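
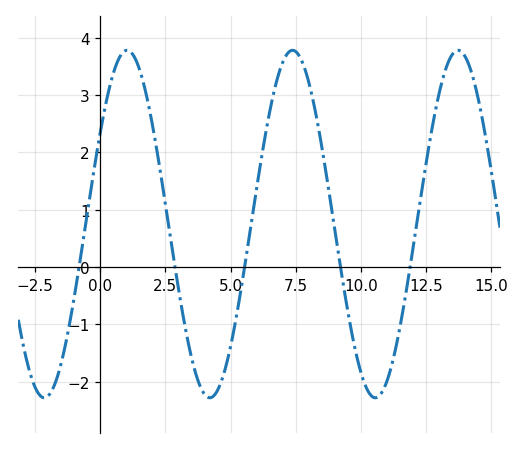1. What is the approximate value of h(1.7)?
3.1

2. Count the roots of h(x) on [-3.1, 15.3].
5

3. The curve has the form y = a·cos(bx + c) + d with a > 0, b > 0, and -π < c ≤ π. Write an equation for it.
y = 3.03cos(0.99x - 1) + 0.75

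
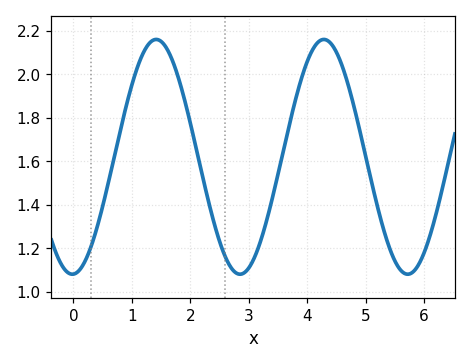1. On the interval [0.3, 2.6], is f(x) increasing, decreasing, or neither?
neither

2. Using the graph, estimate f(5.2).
1.4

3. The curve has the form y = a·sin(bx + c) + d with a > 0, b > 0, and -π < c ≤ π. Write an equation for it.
y = 0.54sin(2.2x - 1.5) + 1.62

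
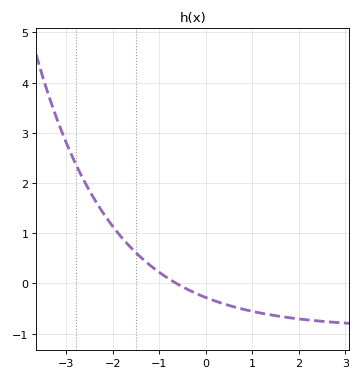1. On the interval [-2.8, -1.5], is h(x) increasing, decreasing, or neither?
decreasing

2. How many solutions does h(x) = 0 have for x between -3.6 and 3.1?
1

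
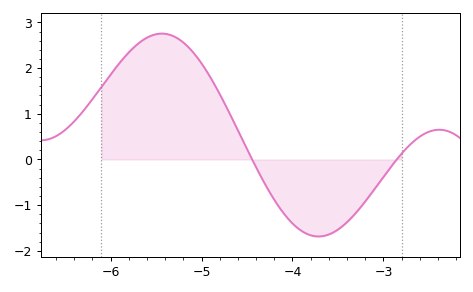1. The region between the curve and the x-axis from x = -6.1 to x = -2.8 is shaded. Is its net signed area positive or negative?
positive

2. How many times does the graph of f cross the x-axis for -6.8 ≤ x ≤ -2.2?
2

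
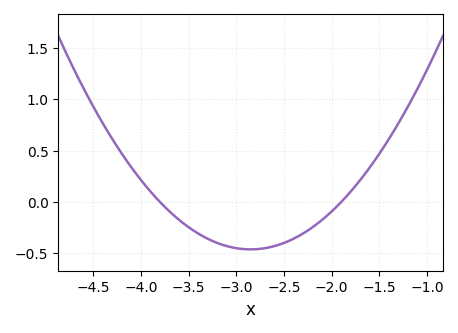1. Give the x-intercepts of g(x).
-3.8, -1.9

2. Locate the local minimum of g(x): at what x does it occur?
-2.8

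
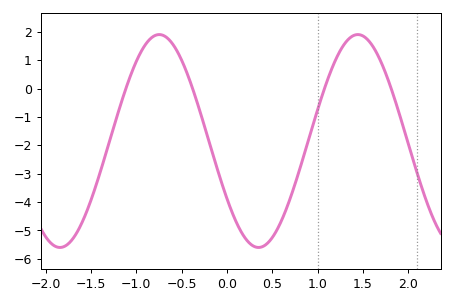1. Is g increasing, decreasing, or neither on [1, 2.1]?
neither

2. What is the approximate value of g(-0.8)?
1.9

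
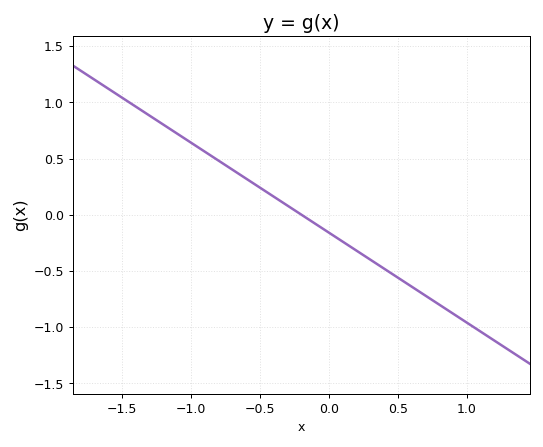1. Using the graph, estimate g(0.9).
-0.9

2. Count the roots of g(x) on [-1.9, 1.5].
1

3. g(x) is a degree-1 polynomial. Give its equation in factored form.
y = -0.8(x + 0.2)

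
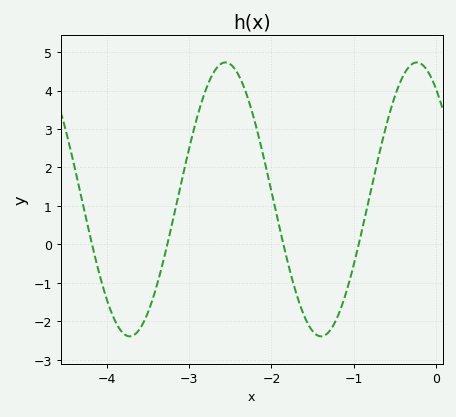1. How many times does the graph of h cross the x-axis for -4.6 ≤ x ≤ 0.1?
4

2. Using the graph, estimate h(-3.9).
-2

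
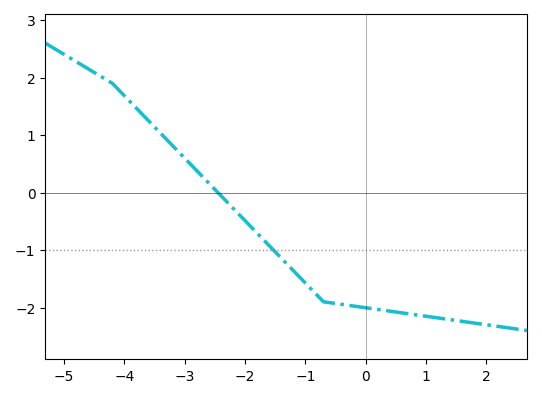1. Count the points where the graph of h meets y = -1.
1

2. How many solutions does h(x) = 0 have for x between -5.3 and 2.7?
1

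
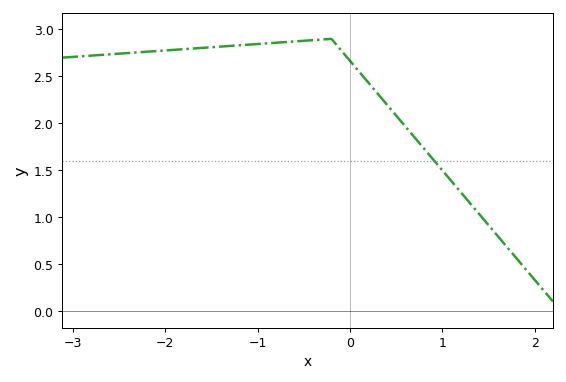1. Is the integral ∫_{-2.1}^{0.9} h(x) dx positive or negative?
positive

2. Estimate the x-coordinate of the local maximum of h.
-0.2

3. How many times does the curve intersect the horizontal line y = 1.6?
1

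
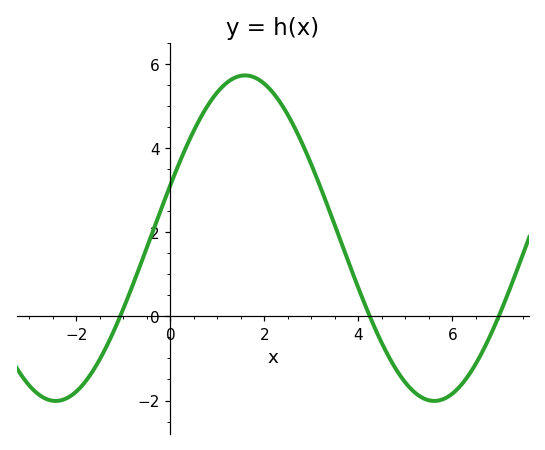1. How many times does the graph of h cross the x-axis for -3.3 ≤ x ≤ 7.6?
3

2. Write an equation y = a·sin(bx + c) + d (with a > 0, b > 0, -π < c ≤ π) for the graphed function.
y = 3.87sin(0.78x + 0.33) + 1.86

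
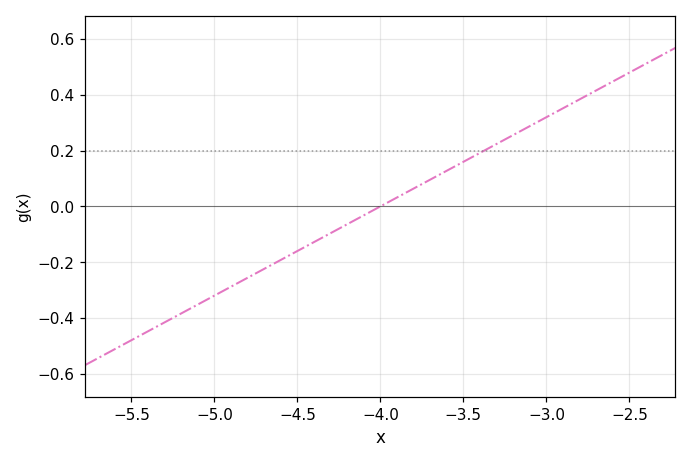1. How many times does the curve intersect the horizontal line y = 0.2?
1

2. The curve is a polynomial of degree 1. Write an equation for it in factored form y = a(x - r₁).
y = 0.32(x + 4)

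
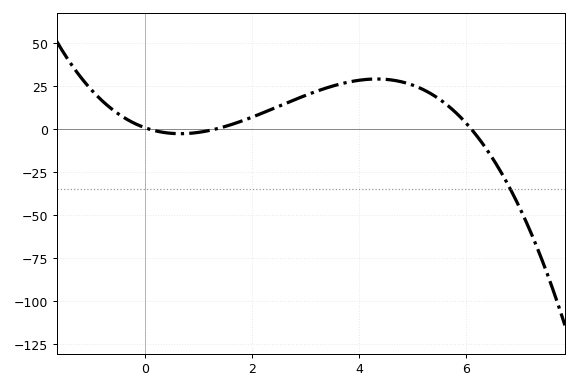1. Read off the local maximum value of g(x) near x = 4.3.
29.3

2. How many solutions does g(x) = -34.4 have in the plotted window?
1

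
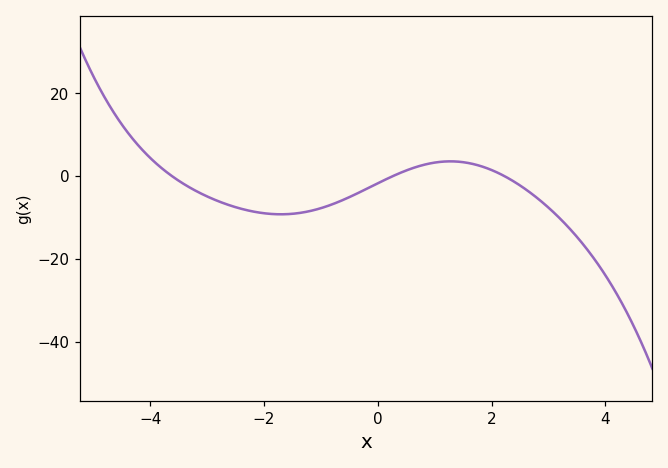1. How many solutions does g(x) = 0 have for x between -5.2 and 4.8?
3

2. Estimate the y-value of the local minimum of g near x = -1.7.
-9.18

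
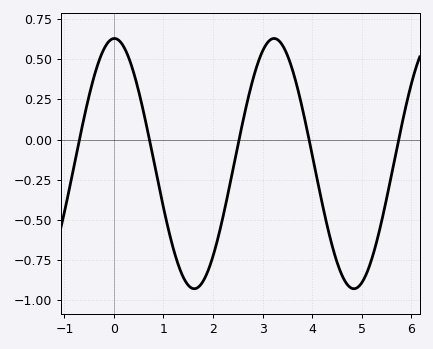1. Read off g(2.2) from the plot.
-0.48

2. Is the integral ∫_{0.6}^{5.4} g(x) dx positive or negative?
negative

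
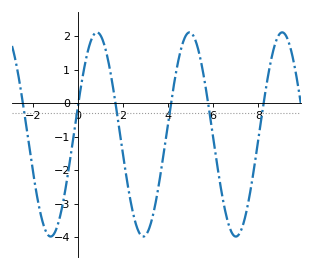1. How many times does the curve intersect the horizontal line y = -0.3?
6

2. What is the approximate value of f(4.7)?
1.9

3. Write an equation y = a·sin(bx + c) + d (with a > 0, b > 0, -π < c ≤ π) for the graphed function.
y = 3.05sin(1.53x + 0.28) - 0.93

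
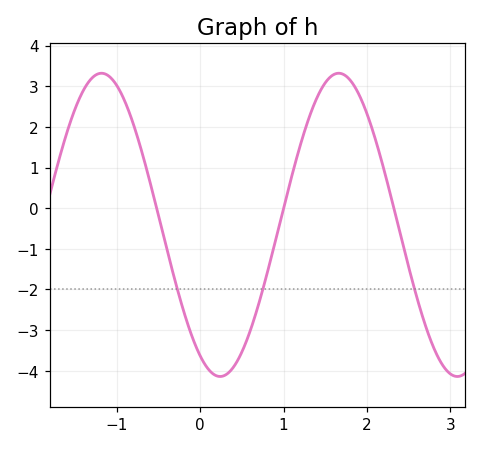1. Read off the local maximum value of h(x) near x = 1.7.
3.32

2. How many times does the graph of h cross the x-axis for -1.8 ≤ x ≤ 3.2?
3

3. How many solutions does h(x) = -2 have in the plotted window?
3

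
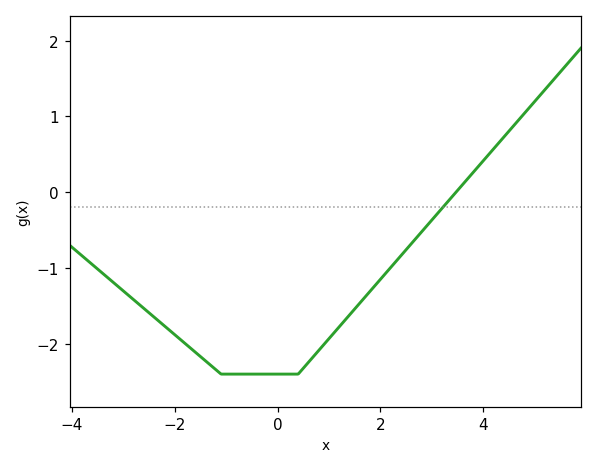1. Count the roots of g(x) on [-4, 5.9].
1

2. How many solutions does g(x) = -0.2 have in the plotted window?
1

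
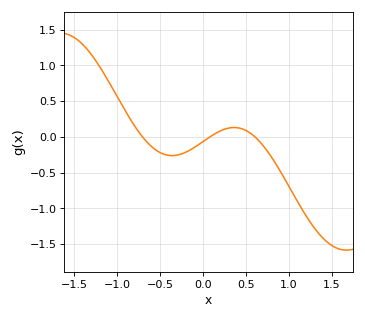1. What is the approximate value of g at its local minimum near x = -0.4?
-0.261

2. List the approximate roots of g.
-0.706, 0.079, 0.605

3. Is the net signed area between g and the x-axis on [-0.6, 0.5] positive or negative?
negative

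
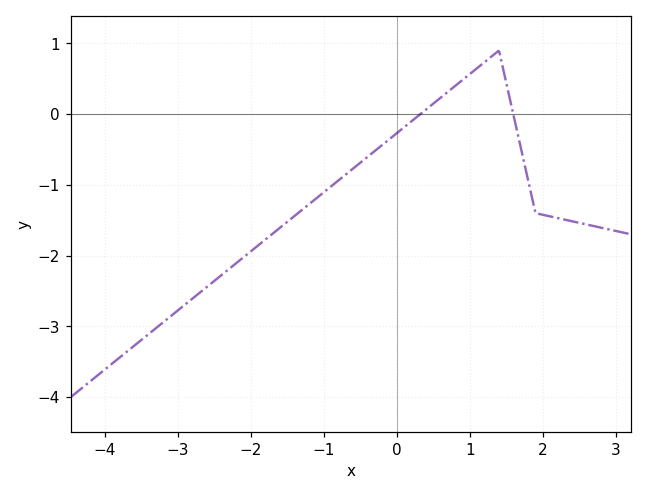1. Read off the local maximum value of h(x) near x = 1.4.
0.898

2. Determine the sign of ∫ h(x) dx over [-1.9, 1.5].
negative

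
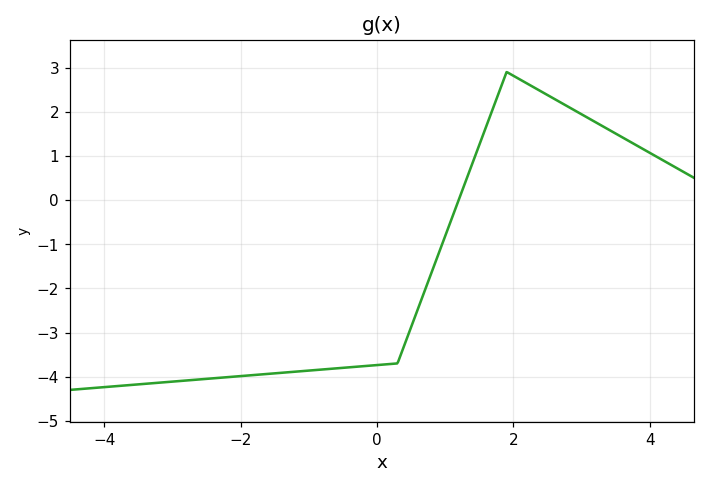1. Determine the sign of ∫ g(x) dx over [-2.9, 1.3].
negative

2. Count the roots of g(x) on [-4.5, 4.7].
1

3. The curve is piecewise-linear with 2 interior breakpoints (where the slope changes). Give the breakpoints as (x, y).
(0.3, -3.7); (1.9, 2.9)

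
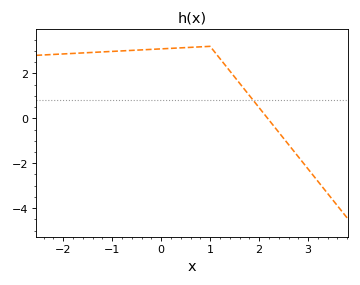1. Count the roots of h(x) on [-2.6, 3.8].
1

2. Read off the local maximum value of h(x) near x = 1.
3.2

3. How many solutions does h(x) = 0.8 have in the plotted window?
1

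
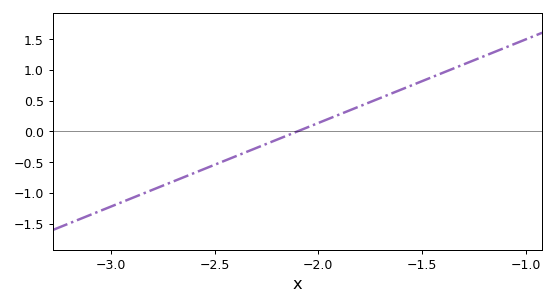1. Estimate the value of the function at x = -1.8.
0.4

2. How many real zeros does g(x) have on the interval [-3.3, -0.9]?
1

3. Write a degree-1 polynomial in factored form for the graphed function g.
y = 1.36(x + 2.1)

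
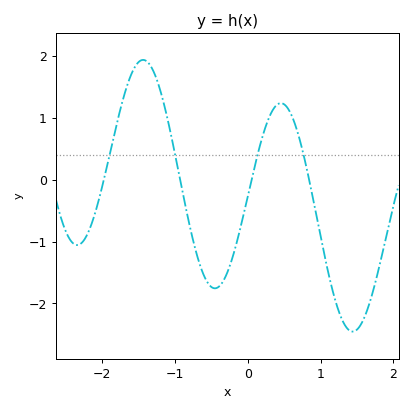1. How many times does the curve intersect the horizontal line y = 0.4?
4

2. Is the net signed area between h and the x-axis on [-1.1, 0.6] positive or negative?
negative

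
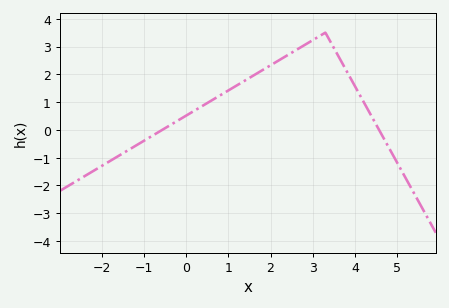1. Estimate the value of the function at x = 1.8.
2.14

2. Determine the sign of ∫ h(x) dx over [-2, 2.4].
positive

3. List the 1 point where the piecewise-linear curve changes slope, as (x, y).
(3.3, 3.5)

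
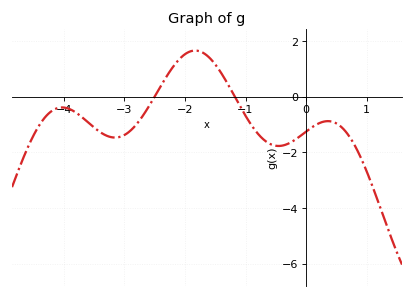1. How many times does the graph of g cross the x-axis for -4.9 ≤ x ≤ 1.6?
2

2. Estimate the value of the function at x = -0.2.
-1.57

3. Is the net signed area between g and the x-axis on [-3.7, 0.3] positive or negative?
negative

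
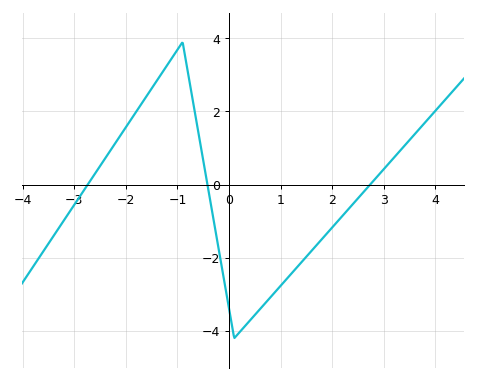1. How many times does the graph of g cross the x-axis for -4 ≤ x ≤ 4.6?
3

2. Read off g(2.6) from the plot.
-0.2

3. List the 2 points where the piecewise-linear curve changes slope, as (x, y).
(-0.9, 3.9); (0.1, -4.2)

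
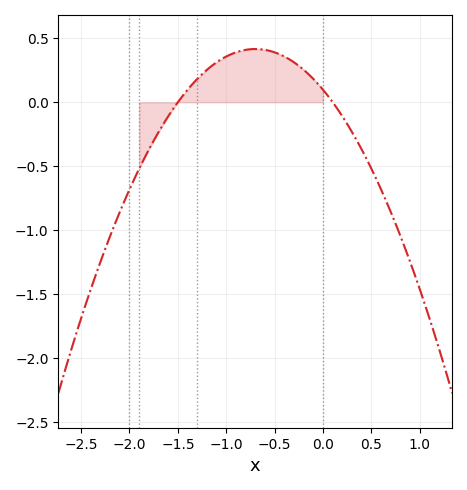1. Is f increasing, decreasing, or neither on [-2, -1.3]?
increasing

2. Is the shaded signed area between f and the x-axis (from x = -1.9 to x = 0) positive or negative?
positive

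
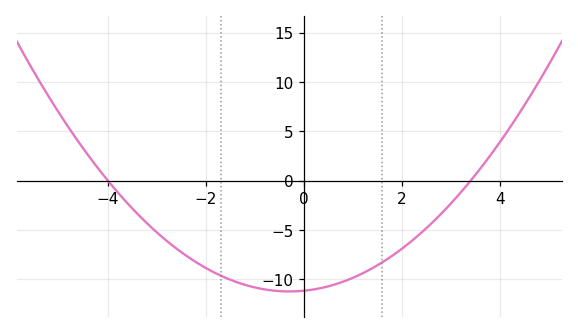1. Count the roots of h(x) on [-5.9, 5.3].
2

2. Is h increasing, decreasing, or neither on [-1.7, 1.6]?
neither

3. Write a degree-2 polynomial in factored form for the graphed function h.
y = 0.82(x + 4)(x - 3.4)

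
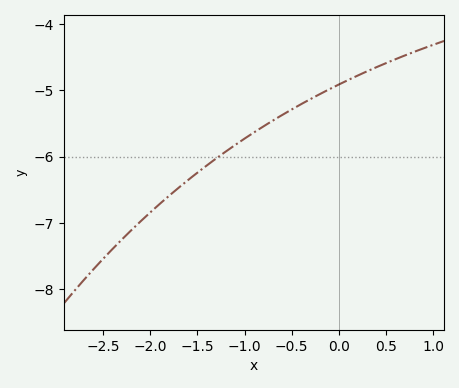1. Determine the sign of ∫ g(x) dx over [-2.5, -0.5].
negative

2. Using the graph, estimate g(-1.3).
-6.03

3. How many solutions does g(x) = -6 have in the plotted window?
1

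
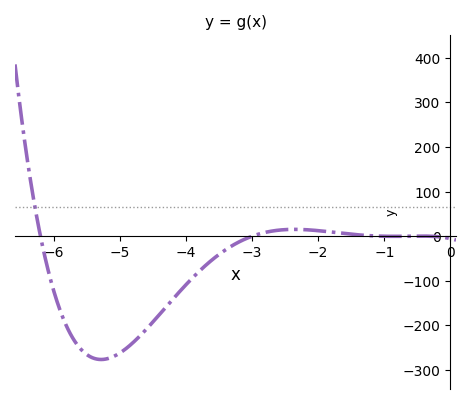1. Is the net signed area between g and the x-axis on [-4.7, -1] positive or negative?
negative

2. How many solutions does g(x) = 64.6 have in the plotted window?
1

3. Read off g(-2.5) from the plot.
14.8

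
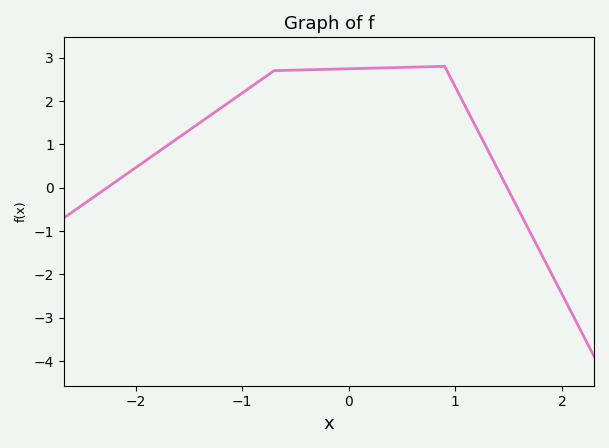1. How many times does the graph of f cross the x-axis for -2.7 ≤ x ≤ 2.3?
2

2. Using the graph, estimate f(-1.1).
2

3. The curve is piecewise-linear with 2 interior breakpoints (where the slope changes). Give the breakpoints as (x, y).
(-0.7, 2.7); (0.9, 2.8)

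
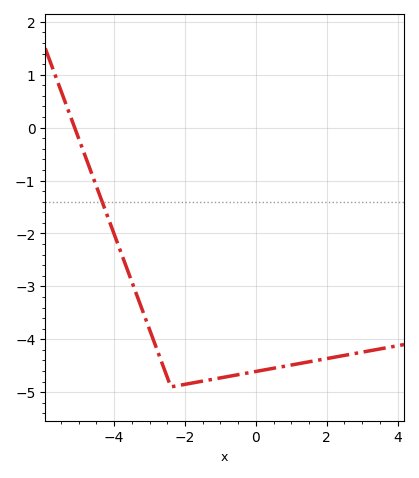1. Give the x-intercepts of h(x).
-5.2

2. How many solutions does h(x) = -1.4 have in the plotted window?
1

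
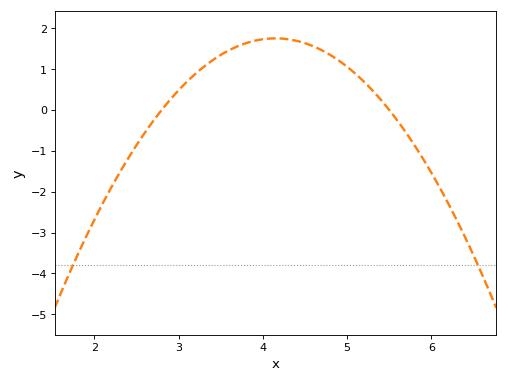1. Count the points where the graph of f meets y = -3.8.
2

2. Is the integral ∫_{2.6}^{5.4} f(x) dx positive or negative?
positive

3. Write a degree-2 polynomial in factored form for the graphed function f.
y = -0.96(x - 2.8)(x - 5.5)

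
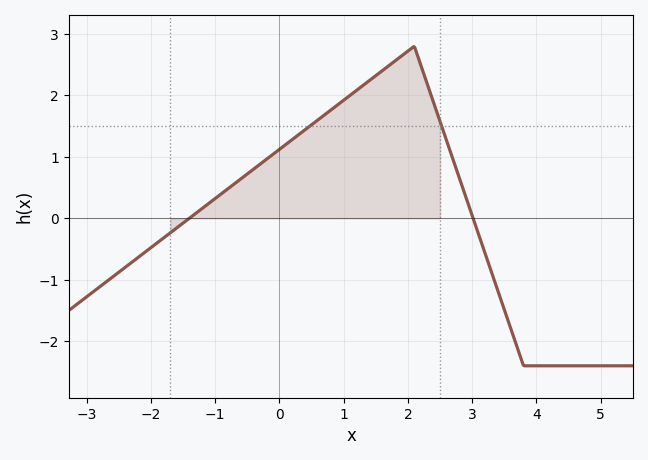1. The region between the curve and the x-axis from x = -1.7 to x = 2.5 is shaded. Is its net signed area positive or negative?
positive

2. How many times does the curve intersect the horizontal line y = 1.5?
2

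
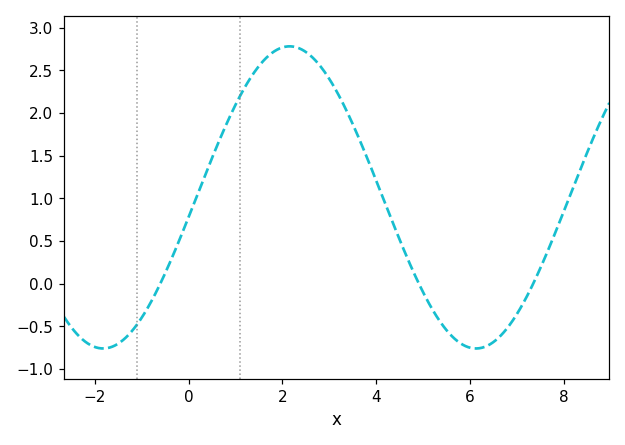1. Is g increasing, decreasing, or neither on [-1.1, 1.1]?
increasing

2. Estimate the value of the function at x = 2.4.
2.75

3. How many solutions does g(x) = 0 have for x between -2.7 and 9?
3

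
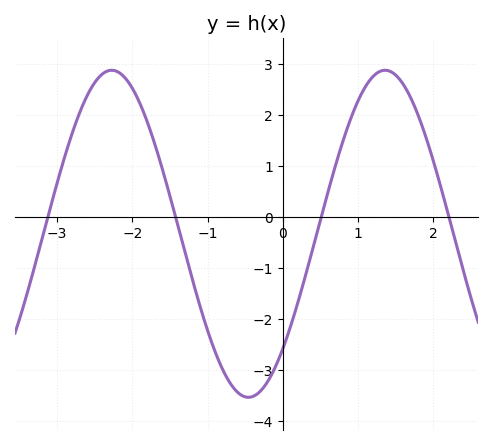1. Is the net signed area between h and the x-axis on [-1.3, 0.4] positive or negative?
negative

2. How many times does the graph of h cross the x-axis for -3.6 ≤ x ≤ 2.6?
4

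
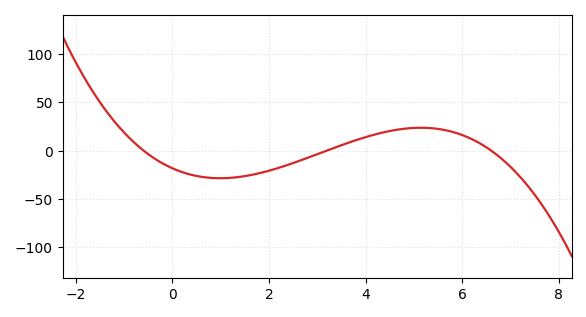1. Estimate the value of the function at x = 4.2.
15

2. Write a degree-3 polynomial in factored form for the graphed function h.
y = -1.45(x + 0.6)(x - 3.2)(x - 6.6)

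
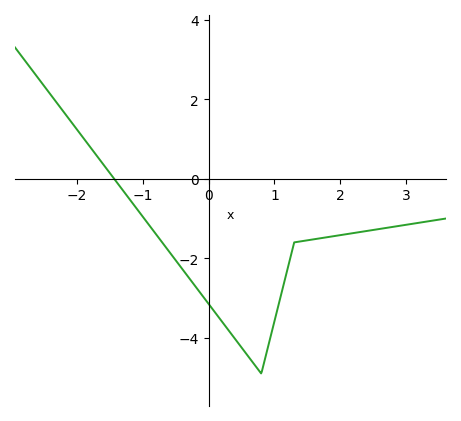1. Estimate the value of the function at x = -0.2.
-2.71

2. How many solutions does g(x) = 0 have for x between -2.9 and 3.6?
1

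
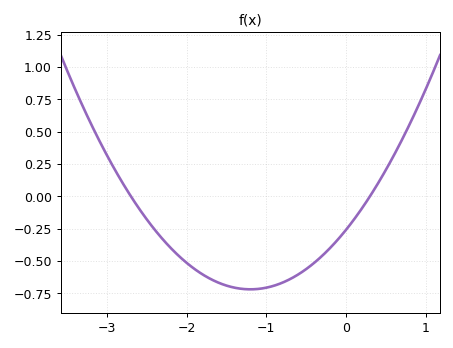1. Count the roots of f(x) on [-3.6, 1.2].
2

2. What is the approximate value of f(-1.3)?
-0.7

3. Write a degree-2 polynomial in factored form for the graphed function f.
y = 0.32(x + 2.7)(x - 0.3)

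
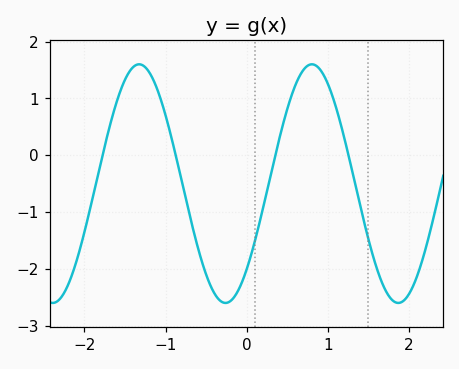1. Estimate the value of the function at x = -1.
0.699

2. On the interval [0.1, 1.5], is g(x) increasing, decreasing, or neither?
neither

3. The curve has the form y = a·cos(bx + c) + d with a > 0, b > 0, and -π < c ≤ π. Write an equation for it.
y = 2.1cos(2.95x - 2.37) - 0.5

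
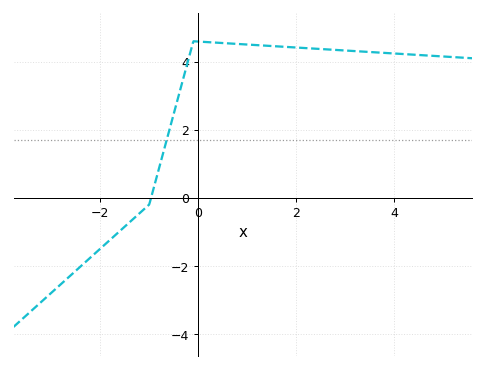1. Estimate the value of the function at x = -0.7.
1.4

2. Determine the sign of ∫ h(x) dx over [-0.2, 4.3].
positive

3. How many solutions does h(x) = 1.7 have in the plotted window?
1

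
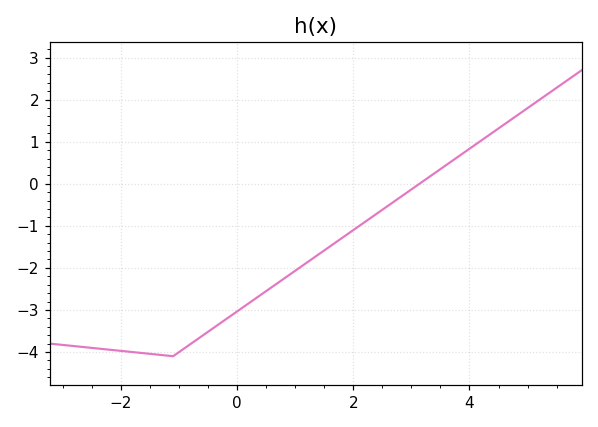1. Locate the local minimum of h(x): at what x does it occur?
-1.2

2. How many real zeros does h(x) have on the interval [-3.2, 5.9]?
1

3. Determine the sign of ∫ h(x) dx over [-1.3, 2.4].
negative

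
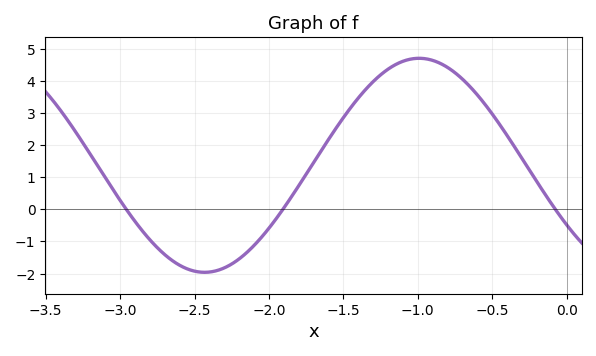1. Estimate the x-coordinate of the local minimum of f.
-2.45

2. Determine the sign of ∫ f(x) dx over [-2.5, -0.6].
positive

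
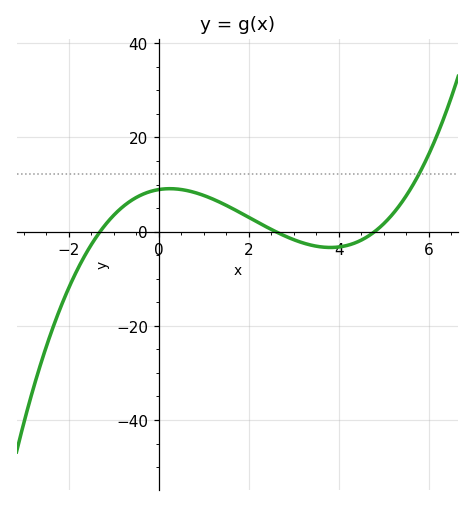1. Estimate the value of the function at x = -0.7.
6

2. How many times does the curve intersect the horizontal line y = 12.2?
1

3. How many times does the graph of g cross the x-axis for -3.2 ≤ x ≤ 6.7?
3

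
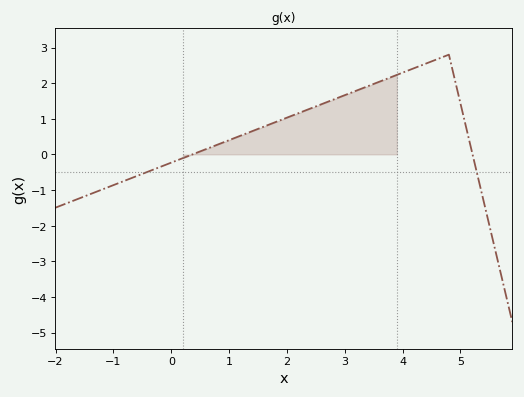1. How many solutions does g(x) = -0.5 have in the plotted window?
2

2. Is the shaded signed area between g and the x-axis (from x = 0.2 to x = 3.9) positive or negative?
positive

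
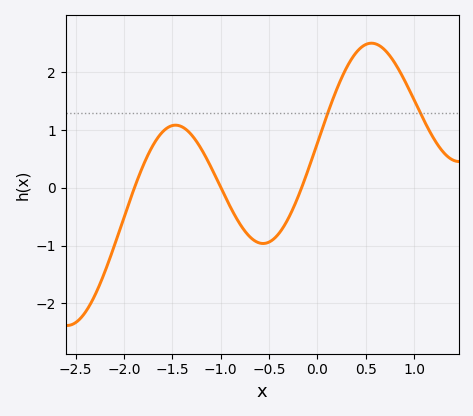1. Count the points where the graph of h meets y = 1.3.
2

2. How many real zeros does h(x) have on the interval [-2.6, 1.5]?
3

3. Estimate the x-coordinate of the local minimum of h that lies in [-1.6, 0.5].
-0.56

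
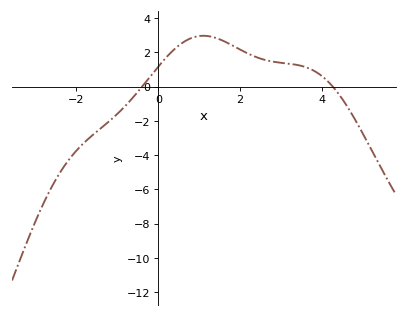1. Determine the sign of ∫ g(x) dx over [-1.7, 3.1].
positive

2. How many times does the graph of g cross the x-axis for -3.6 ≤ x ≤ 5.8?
2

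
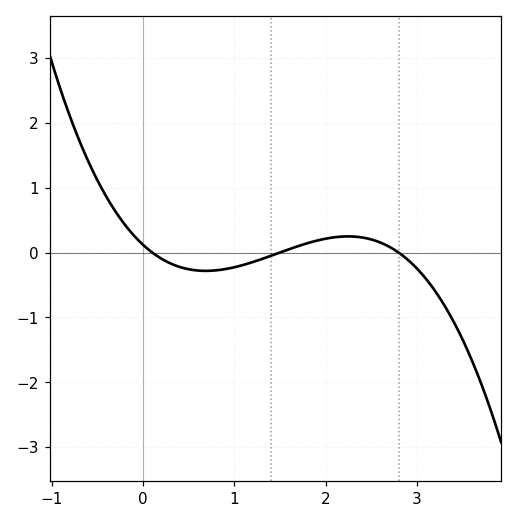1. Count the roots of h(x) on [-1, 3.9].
3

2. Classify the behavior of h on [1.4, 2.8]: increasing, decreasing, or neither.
neither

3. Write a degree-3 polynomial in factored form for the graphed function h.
y = -0.28(x - 0.1)(x - 1.5)(x - 2.8)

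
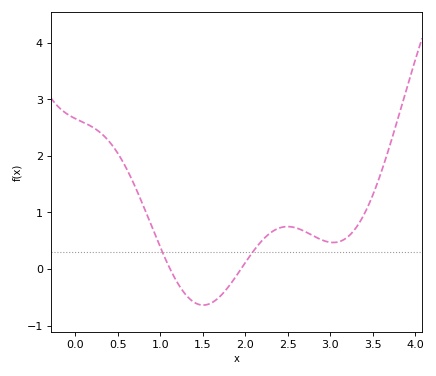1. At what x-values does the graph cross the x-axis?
1.12, 1.95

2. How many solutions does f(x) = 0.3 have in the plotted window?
2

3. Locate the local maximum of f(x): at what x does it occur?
2.5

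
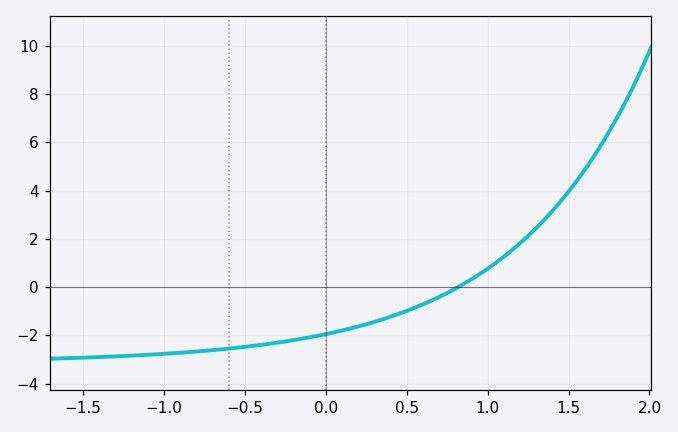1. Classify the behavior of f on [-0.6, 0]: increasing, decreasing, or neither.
increasing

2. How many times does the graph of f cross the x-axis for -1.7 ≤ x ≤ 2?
1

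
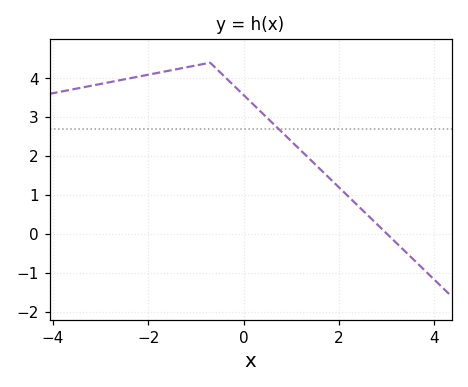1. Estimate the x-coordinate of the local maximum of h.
-0.8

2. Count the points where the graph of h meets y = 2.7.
1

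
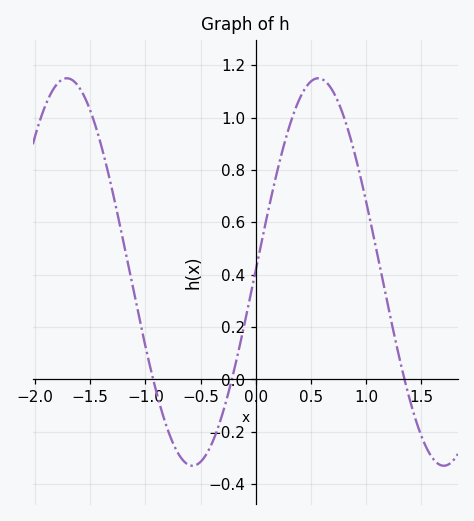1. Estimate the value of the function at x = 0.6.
1.15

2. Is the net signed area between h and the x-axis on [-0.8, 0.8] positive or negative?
positive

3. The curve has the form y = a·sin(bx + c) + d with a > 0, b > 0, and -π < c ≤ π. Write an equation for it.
y = 0.74sin(2.76x + 0.01) + 0.41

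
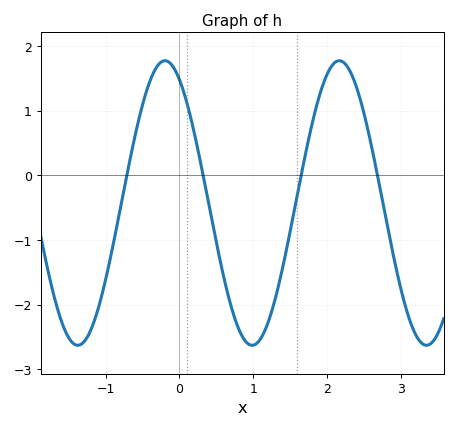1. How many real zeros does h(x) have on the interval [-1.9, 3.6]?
4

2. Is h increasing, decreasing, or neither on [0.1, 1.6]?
neither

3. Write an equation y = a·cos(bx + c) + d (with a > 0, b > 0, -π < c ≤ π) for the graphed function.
y = 2.2cos(2.7x + 0.52) - 0.43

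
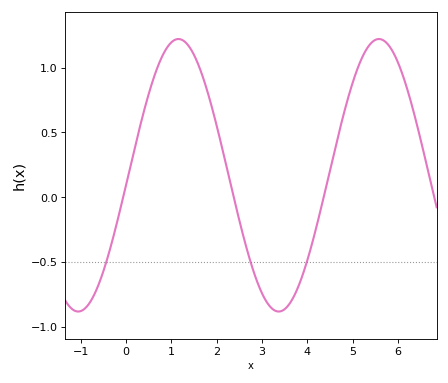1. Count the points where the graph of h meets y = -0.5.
3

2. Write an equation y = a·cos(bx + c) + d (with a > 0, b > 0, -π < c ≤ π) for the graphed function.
y = 1.05cos(1.4x - 1.6) + 0.17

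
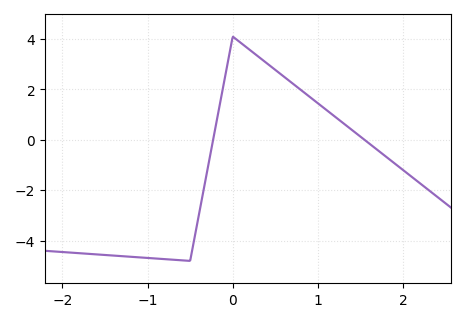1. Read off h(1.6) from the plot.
-0.2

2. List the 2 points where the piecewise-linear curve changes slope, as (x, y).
(-0.5, -4.8); (0, 4.1)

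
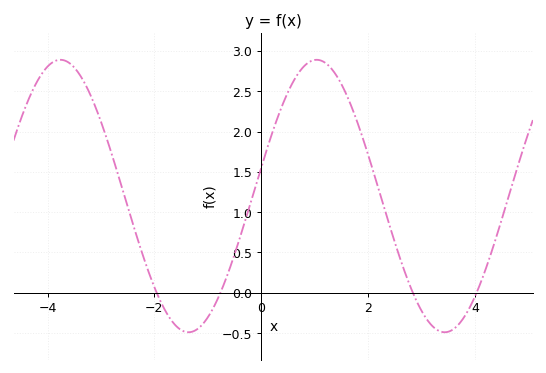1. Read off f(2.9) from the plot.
-0.1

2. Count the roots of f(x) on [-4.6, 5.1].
4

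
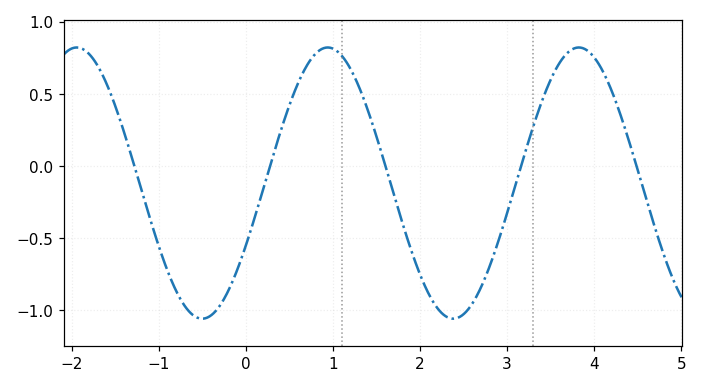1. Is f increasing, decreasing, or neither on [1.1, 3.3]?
neither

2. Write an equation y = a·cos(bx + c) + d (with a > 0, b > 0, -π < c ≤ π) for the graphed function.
y = 0.94cos(2.2x - 2.1) - 0.12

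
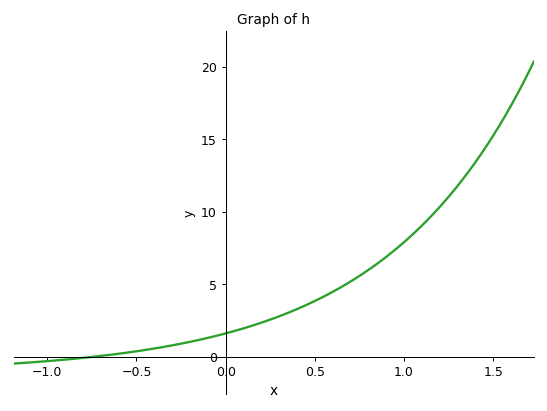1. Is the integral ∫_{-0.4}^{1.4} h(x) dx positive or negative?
positive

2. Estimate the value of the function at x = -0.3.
0.784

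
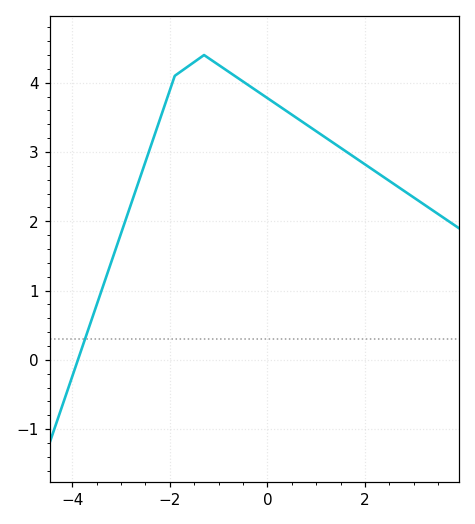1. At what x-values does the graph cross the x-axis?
-3.88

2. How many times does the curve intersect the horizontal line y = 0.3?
1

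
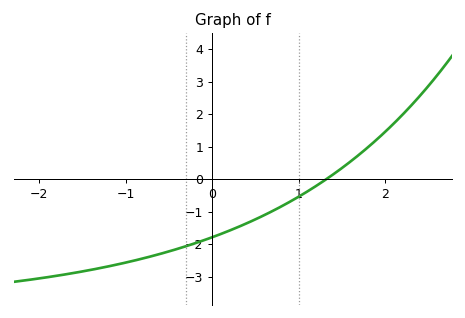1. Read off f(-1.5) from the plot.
-2.8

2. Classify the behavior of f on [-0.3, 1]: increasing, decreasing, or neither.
increasing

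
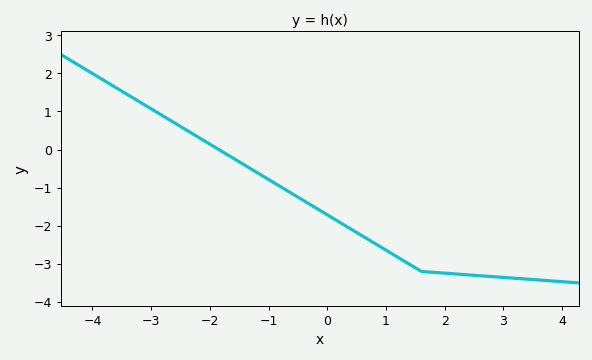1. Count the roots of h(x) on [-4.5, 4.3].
1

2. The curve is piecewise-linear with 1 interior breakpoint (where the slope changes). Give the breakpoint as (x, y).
(1.6, -3.2)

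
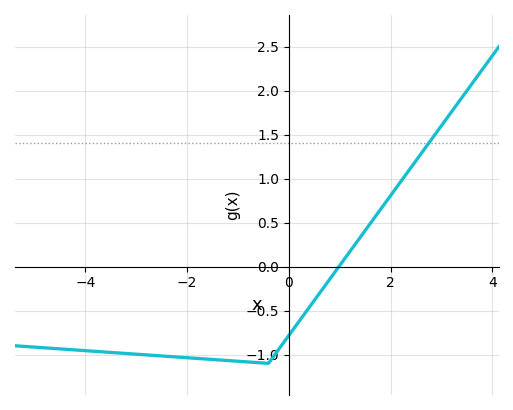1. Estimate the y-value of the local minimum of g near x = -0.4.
-1.1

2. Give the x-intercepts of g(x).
0.985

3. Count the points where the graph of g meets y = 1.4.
1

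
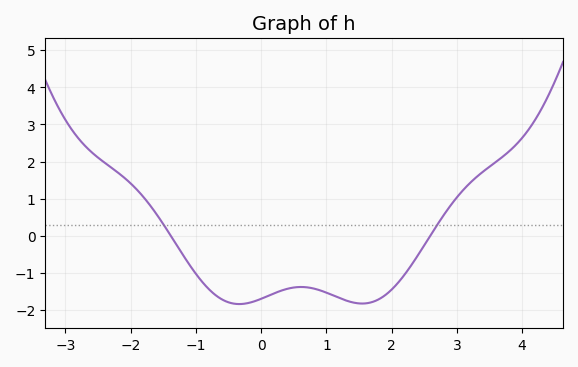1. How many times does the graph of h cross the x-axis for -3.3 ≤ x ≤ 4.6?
2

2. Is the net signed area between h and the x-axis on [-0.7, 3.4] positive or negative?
negative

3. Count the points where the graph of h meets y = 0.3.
2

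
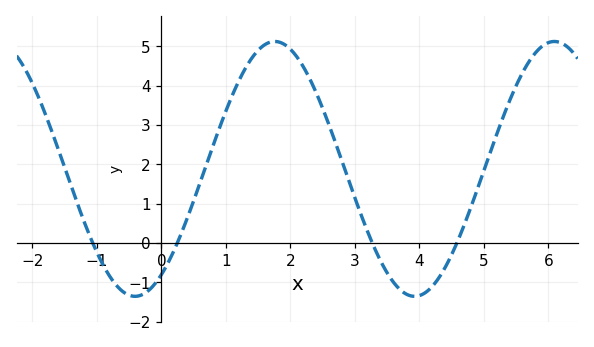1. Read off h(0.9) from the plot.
2.92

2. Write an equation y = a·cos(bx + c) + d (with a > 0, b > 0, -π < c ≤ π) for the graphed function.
y = 3.24cos(1.45x - 2.55) + 1.88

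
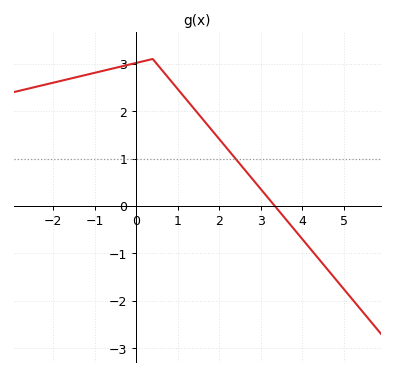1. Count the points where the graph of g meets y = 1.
1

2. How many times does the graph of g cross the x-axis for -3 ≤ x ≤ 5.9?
1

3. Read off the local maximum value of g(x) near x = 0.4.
3.1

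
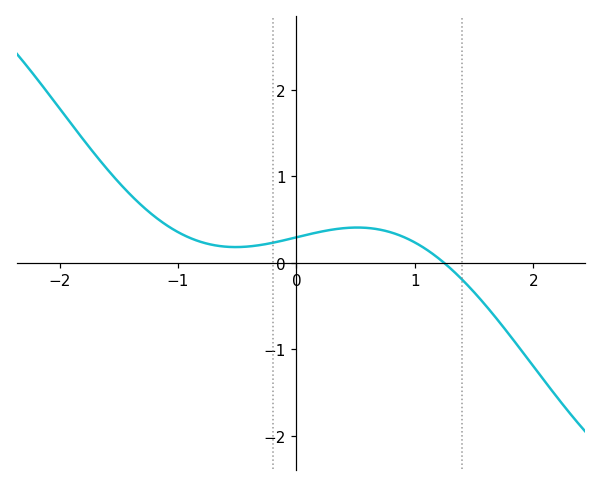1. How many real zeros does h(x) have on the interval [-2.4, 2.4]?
1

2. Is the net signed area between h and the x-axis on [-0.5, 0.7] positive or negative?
positive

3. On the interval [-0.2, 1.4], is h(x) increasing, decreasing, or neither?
neither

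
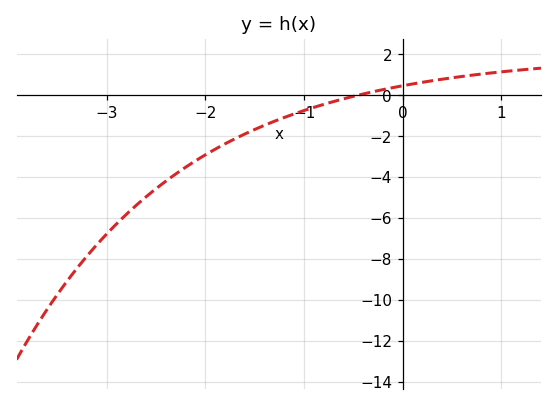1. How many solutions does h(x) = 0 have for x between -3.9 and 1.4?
1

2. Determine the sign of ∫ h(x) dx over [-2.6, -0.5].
negative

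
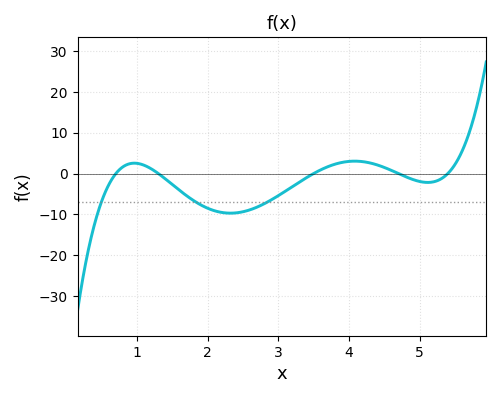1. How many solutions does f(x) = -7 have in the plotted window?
3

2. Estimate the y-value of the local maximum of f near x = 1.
3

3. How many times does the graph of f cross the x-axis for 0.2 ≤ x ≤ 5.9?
5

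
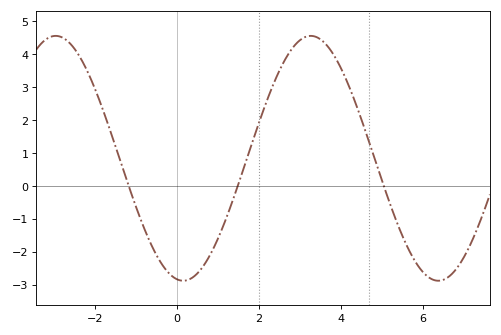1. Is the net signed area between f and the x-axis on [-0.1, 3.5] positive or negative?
positive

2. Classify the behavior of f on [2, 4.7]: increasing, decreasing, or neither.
neither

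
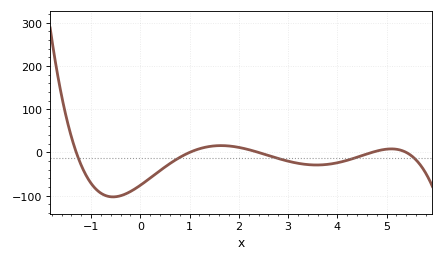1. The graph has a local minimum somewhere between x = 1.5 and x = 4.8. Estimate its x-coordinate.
3.6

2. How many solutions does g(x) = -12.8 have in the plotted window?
5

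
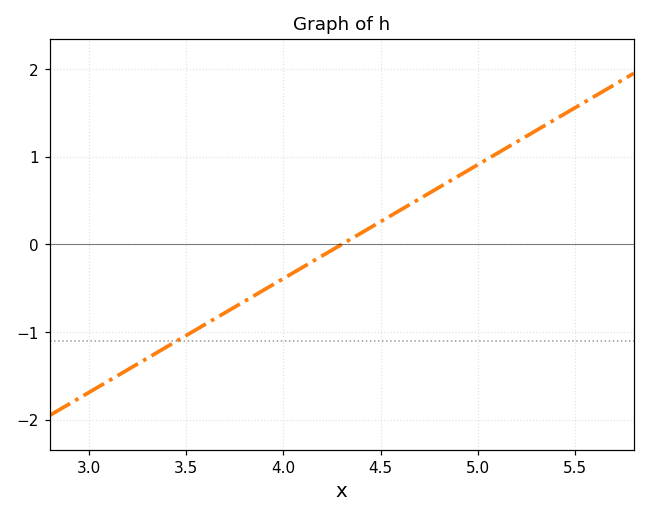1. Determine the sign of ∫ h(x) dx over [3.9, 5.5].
positive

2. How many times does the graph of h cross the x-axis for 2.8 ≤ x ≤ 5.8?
1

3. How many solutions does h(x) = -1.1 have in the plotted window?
1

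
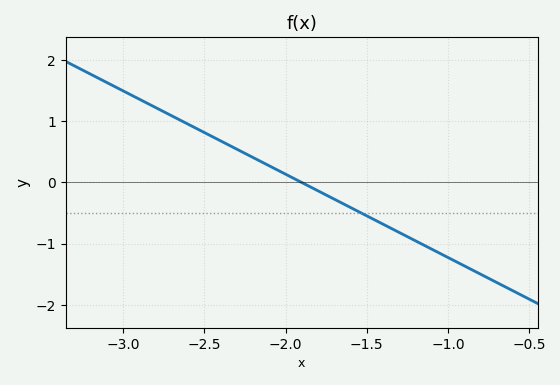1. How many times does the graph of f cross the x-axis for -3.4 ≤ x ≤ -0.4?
1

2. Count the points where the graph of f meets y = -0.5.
1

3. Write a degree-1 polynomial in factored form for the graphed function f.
y = -1.36(x + 1.9)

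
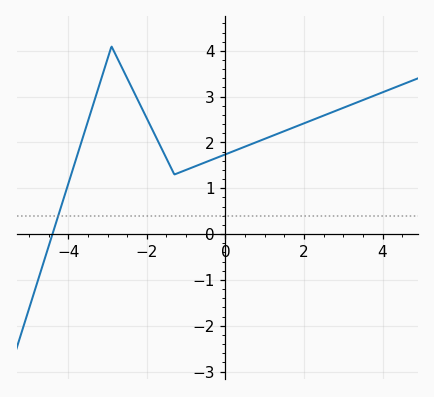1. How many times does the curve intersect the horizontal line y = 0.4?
1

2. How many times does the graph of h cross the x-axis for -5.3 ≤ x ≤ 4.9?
1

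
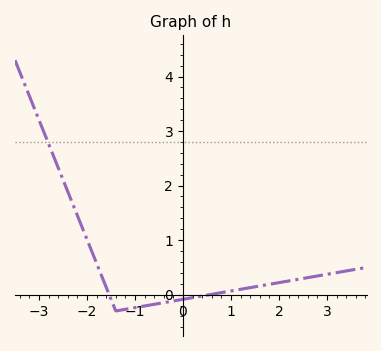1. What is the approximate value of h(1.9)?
0.2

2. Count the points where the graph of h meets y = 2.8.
1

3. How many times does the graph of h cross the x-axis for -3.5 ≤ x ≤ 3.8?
2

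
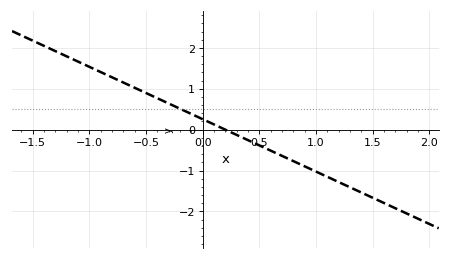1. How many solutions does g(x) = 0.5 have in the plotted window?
1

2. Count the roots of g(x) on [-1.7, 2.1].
1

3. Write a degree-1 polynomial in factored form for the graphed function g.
y = -1.28(x - 0.2)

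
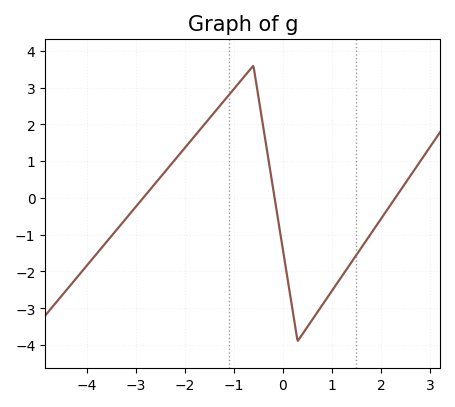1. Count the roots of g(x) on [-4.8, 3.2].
3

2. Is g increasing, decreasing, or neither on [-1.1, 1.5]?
neither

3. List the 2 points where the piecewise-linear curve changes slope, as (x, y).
(-0.6, 3.6); (0.3, -3.9)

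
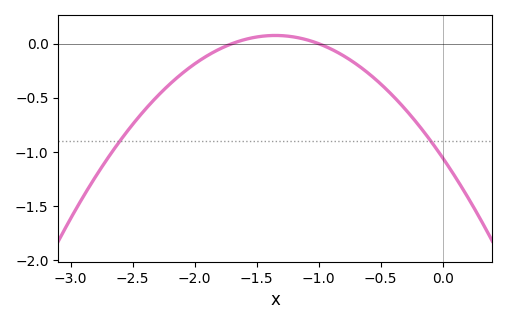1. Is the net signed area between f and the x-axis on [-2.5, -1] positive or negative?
negative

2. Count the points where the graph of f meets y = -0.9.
2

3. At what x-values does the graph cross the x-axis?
-1.7, -1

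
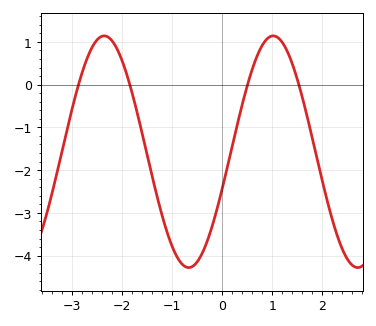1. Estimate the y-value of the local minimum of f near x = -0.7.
-4.28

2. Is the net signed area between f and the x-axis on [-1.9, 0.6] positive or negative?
negative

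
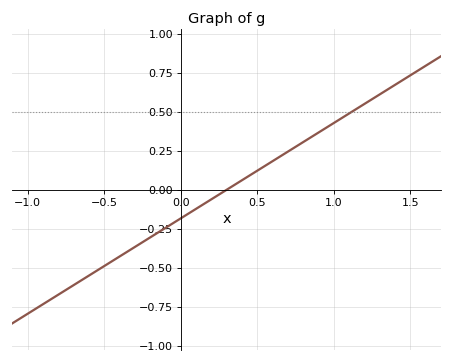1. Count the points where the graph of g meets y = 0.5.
1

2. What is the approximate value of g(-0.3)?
-0.36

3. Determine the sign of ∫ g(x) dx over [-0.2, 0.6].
negative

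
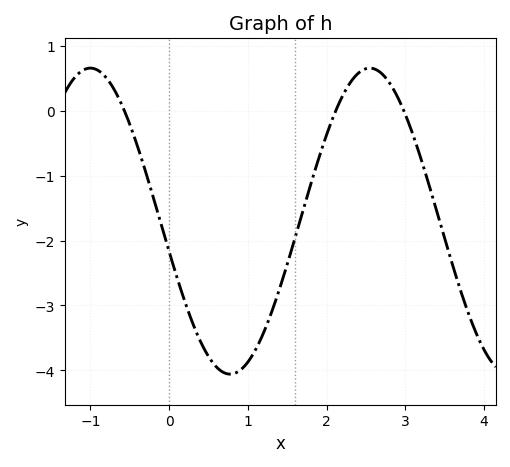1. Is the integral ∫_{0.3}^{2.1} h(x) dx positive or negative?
negative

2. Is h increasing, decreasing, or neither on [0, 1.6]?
neither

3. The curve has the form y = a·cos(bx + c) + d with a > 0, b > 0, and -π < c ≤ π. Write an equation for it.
y = 2.36cos(1.77x + 1.77) - 1.7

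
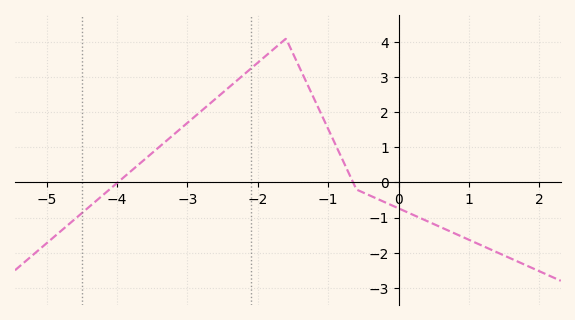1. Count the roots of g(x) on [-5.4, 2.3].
2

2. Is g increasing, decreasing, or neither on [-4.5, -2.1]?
increasing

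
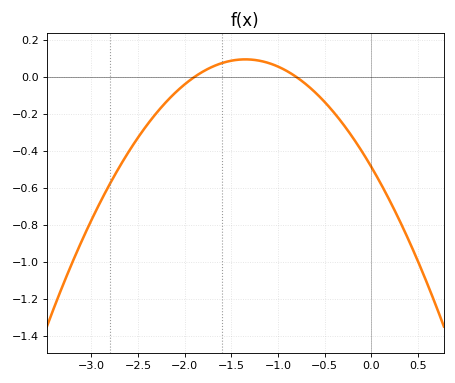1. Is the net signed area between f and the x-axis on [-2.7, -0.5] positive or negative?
negative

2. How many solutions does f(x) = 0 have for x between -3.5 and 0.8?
2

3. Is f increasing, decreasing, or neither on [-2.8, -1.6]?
increasing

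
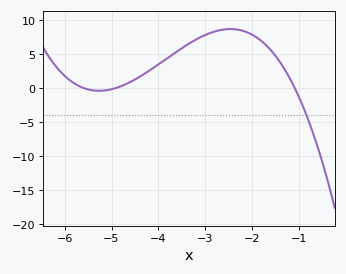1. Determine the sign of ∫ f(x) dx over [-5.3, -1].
positive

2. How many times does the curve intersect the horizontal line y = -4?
1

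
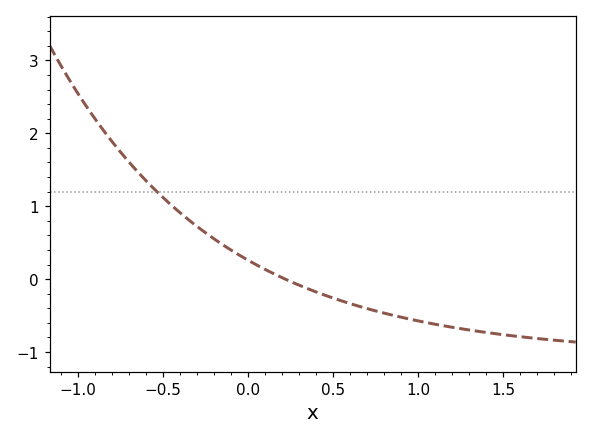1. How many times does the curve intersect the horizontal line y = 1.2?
1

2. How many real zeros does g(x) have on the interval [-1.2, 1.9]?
1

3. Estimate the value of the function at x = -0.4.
0.9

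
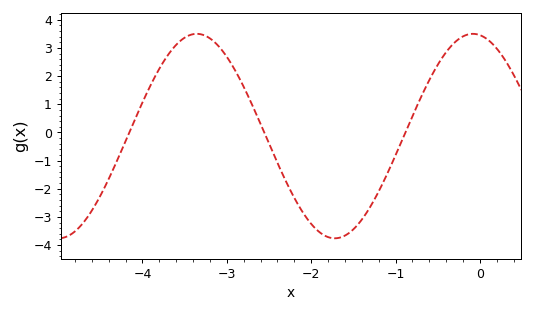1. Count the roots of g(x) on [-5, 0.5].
3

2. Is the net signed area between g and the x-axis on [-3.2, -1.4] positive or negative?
negative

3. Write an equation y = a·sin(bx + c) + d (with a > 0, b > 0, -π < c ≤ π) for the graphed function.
y = 3.63sin(1.9x + 1.7) - 0.13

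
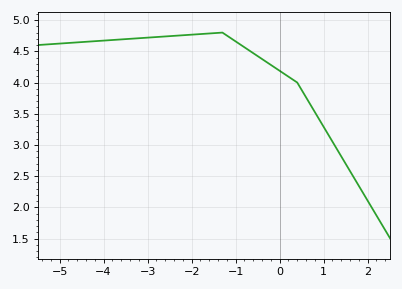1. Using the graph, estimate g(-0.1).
4.25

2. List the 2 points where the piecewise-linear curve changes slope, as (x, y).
(-1.3, 4.8); (0.4, 4)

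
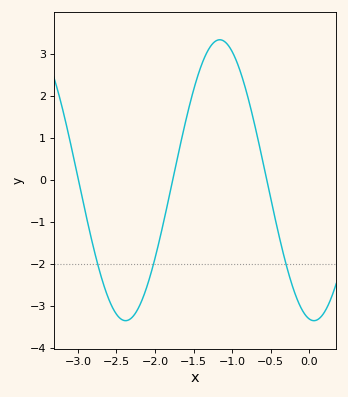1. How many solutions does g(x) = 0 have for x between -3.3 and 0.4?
3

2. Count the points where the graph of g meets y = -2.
3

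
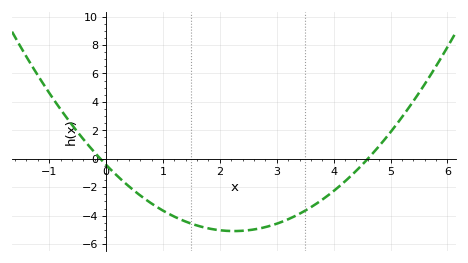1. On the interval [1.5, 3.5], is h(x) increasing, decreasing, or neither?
neither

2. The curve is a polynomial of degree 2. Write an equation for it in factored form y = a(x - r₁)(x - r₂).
y = 0.92(x + 0.1)(x - 4.6)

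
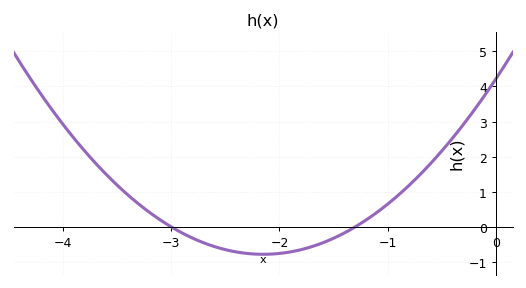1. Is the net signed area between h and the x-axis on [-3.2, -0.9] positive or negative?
negative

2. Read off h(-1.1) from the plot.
0.4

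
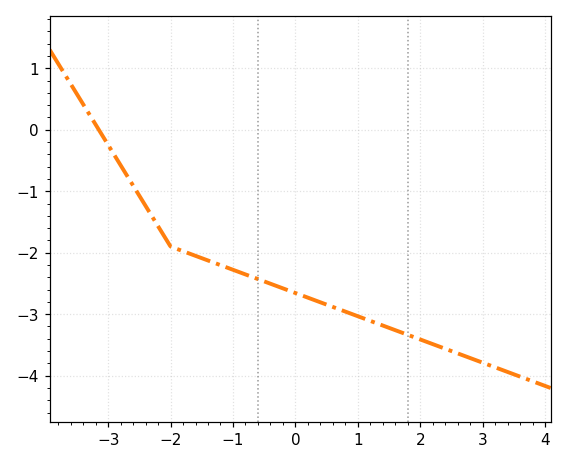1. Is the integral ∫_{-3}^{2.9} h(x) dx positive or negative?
negative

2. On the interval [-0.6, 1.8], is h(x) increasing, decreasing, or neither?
decreasing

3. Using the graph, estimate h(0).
-2.66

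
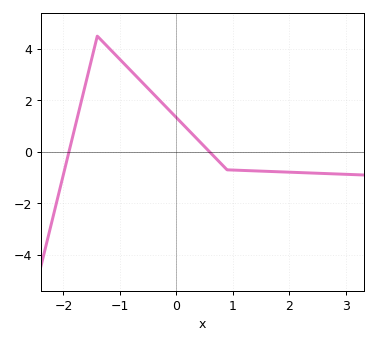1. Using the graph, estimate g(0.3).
0.6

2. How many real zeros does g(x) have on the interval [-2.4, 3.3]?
2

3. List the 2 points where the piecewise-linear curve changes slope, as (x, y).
(-1.4, 4.5); (0.9, -0.7)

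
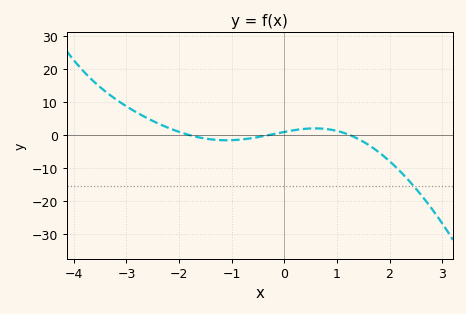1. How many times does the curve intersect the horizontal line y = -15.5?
1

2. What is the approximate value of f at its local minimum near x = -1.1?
-1.6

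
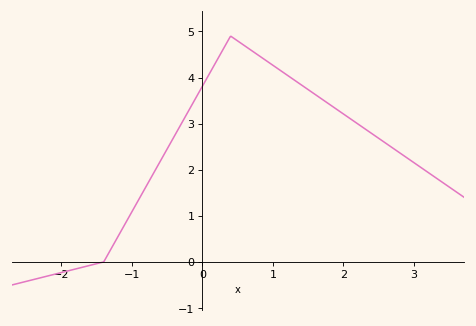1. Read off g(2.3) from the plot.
2.9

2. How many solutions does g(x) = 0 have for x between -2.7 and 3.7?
1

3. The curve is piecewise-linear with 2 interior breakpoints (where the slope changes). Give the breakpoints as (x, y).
(-1.4, 0); (0.4, 4.9)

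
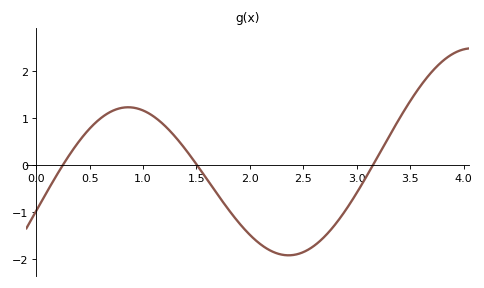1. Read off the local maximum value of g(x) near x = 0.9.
1.2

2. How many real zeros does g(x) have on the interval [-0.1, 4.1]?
3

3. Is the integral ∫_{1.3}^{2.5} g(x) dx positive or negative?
negative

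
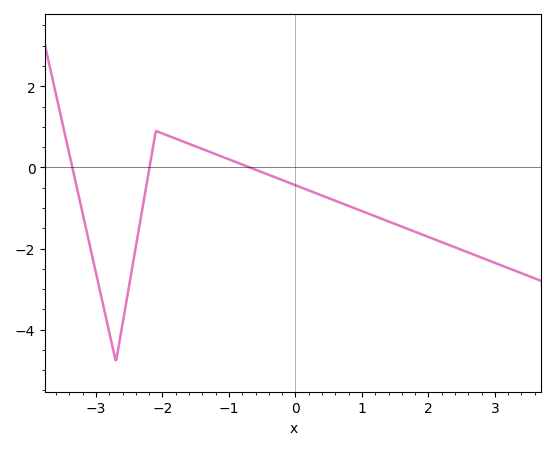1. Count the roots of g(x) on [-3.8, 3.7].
3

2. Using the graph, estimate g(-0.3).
-0.248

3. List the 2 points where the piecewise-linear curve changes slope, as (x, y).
(-2.7, -4.8); (-2.1, 0.9)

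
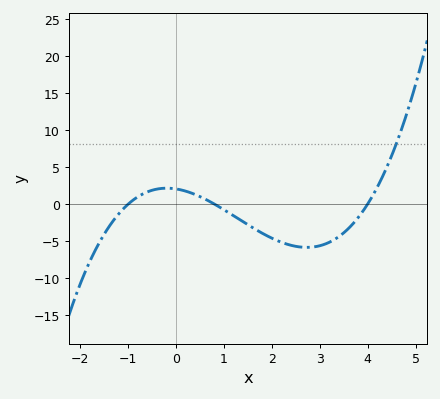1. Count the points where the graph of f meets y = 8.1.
1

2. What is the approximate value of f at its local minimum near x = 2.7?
-5.85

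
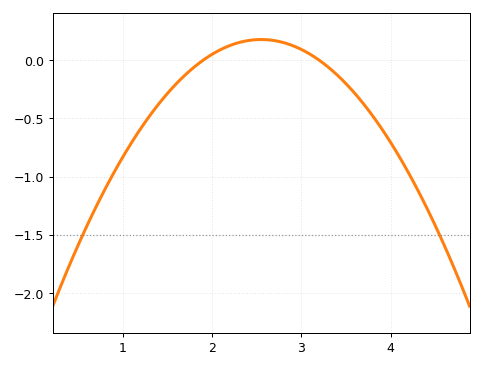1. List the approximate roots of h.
1.9, 3.2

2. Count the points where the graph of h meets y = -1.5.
2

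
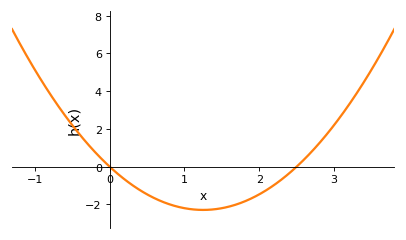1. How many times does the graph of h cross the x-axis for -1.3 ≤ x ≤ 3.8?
2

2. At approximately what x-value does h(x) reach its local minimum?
1.2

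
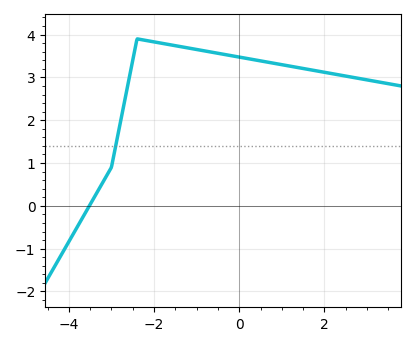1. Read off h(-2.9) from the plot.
1.4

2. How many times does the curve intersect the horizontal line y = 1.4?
1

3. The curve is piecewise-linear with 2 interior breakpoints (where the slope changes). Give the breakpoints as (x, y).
(-3, 0.9); (-2.4, 3.9)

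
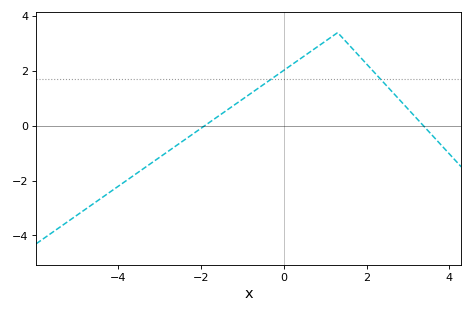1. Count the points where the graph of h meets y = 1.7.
2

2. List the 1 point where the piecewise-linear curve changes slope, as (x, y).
(1.3, 3.4)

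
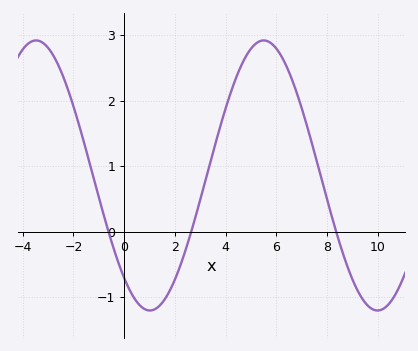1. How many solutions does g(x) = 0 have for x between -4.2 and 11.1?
3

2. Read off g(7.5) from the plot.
1.2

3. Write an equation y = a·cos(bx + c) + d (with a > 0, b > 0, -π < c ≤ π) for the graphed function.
y = 2.06cos(0.7x + 2.4) + 0.86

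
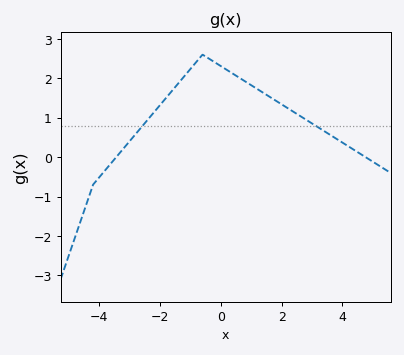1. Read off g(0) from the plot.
2.3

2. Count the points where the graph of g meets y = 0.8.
2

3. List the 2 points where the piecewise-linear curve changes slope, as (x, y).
(-4.2, -0.7); (-0.6, 2.6)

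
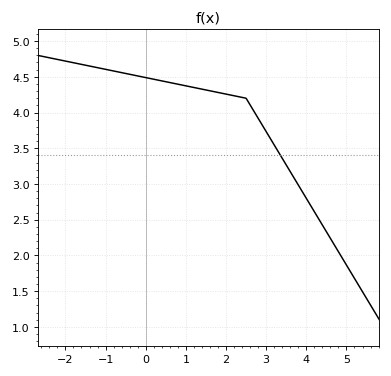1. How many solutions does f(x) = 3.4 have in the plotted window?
1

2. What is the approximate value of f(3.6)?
3.17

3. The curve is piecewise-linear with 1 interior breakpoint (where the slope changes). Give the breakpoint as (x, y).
(2.5, 4.2)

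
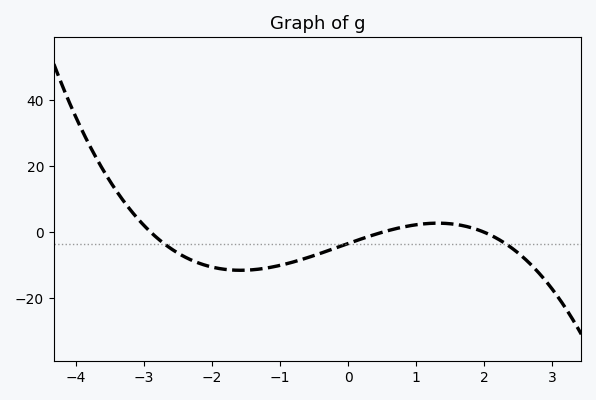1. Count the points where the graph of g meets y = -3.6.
3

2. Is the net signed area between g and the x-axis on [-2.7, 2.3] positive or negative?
negative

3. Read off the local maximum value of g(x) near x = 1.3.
2.75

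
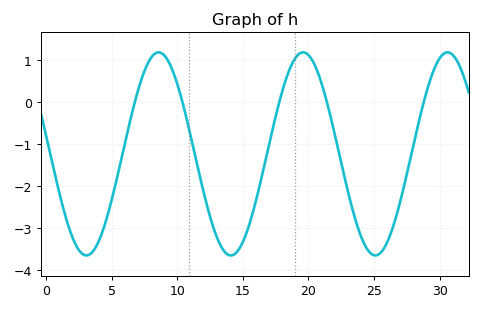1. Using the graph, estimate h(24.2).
-3.34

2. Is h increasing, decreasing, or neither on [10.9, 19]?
neither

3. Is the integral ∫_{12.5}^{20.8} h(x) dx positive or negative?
negative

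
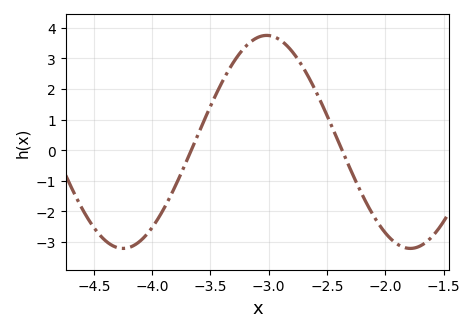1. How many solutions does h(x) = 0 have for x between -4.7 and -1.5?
2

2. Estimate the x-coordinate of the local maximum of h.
-3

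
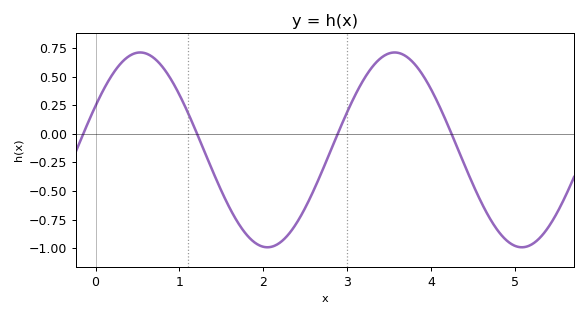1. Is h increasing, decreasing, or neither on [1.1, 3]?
neither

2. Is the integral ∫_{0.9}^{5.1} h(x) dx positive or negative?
negative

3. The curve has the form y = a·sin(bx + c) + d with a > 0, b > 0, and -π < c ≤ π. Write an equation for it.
y = 0.85sin(2.1x + 0.47) - 0.14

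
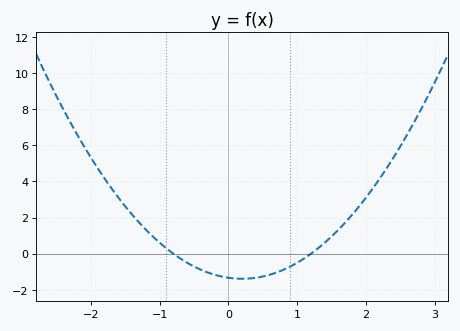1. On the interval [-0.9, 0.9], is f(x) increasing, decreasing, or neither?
neither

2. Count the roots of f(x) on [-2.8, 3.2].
2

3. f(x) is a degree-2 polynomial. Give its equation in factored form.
y = 1.39(x + 0.8)(x - 1.2)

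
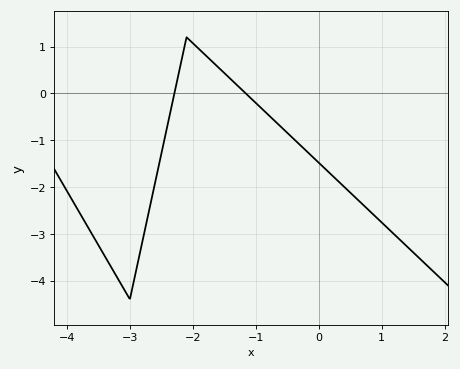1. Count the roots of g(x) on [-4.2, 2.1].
2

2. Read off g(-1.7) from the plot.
0.69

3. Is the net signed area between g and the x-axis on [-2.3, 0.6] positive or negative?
negative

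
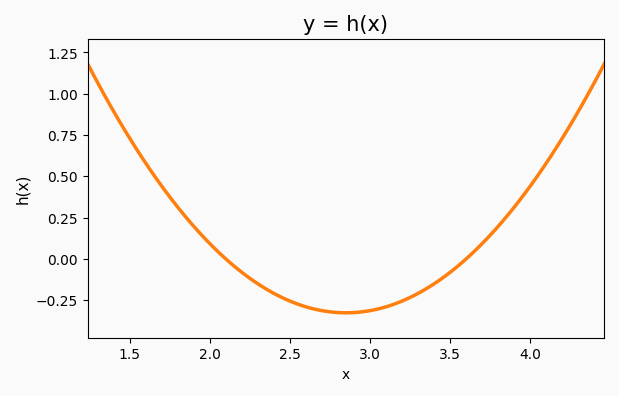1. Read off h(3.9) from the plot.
0.313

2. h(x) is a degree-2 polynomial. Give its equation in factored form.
y = 0.58(x - 2.1)(x - 3.6)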